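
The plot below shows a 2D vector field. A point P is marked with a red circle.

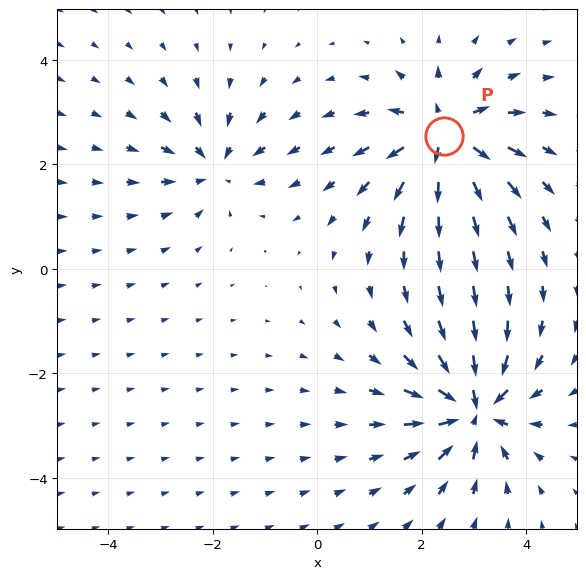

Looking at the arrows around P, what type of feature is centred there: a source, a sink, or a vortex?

At P (2.4, 2.5) the arrows spread outward. Divergence about +7, curl ≈0 — positive divergence with near-zero curl is a source.

source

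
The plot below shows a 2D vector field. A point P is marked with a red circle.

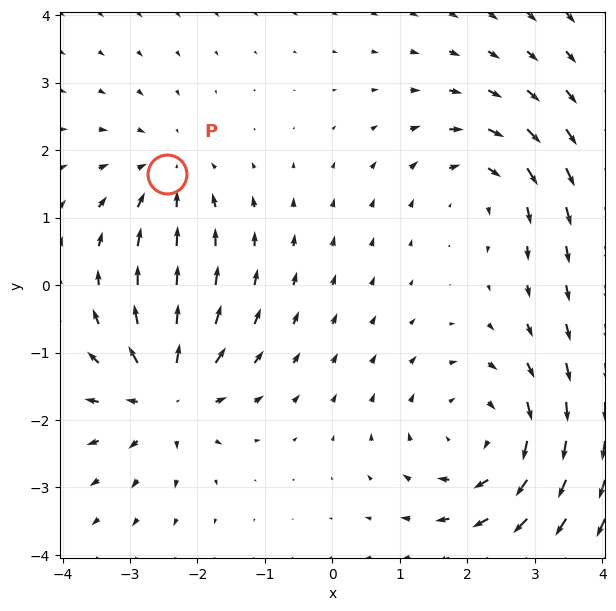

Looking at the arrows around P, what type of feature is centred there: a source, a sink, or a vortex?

sink

At P (-2.5, 1.6) the arrows converge inward. Divergence about -3, curl ≈0 — negative divergence with near-zero curl is a sink.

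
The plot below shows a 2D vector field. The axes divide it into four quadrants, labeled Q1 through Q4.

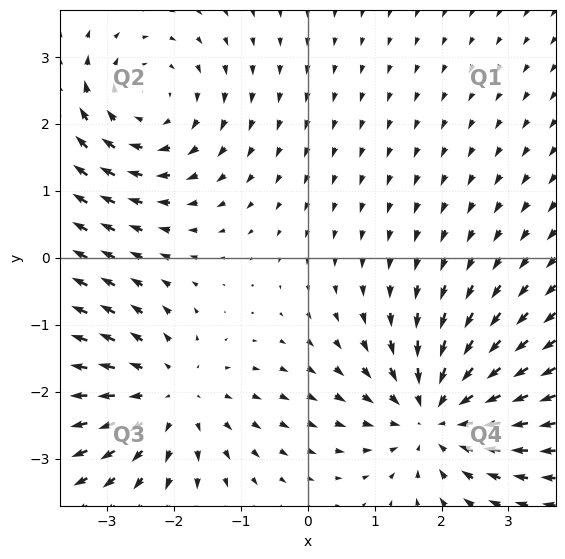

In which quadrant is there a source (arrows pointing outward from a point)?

The source sits at approximately (-2.1, -2.1), which lies in quadrant Q3. The divergence there is about +2, positive as expected for a source.

Q3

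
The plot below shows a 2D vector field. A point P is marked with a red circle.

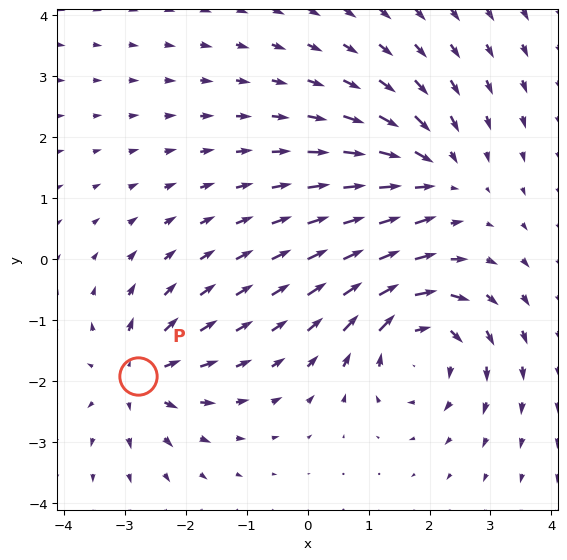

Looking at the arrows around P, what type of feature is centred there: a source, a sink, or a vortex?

source

At P (-2.8, -1.9) the arrows spread outward. Divergence about +5, curl ≈0 — positive divergence with near-zero curl is a source.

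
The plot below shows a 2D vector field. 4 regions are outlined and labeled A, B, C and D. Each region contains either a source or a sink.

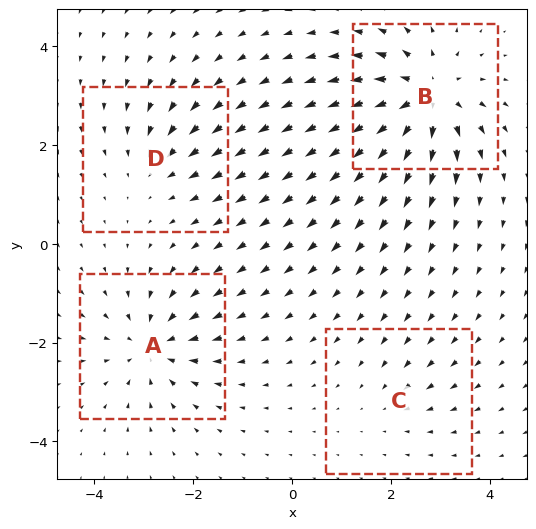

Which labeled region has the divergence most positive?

Divergence at each region's feature centre — A: about -6, B: about +7, C: about -2, D: about -3. Region B is most positive.

B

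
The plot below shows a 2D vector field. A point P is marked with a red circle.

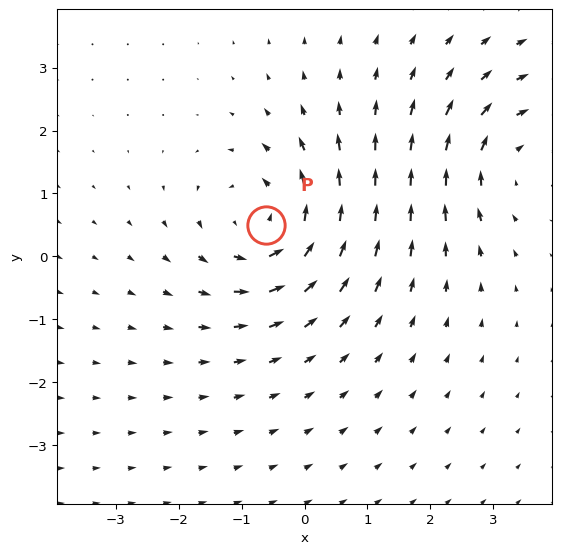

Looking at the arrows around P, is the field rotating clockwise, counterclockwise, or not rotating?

counterclockwise

Near P at (-0.6, 0.5) the arrows circulate counterclockwise. The curl (z-component) there is about +4; positive curl means counterclockwise rotation.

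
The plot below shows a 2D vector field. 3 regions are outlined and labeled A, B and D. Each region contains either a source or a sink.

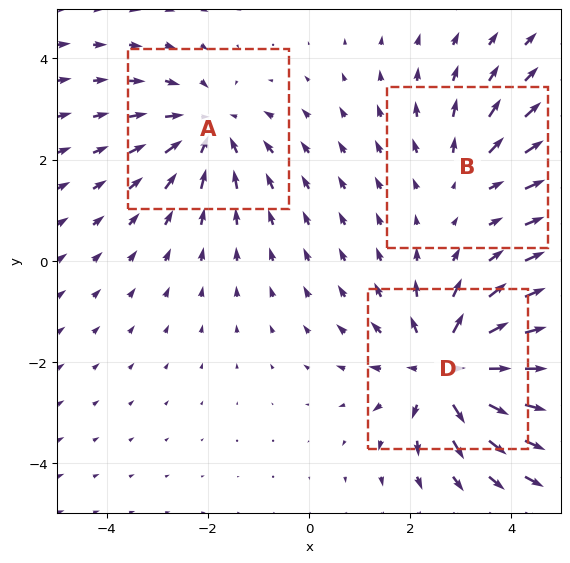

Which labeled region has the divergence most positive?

D

Divergence at each region's feature centre — A: about -3, B: about +2, D: about +5. Region D is most positive.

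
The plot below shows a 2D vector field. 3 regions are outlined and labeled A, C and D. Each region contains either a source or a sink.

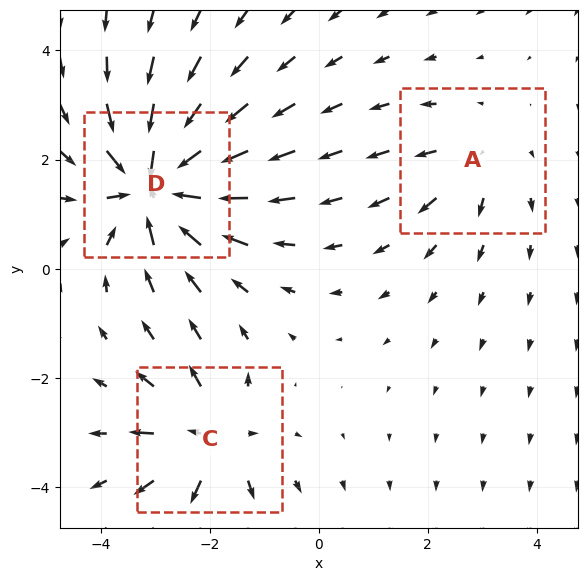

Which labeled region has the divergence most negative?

D

Divergence at each region's feature centre — A: about +2, C: about +4, D: about -6. Region D is most negative.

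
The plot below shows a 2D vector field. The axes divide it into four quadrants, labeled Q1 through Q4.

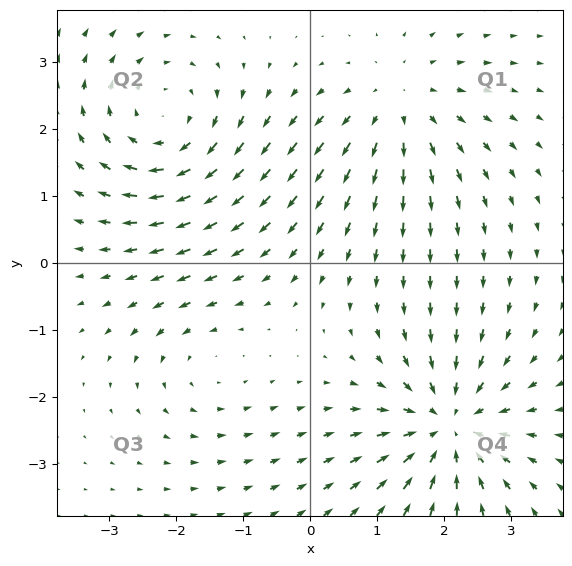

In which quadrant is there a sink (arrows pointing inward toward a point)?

Q4

The sink sits at approximately (2.1, -2.4), which lies in quadrant Q4. The divergence there is about -5, negative as expected for a sink.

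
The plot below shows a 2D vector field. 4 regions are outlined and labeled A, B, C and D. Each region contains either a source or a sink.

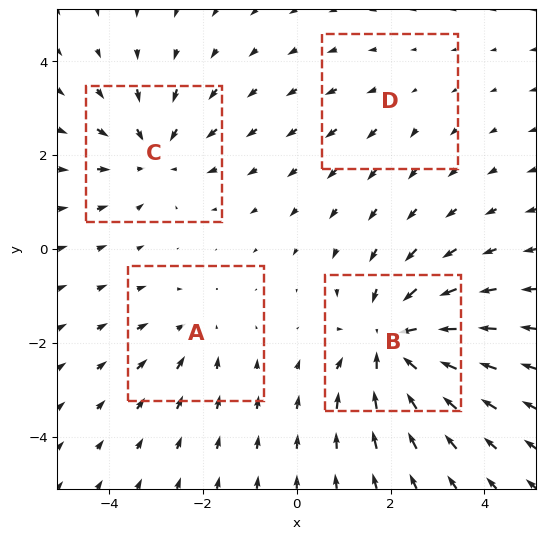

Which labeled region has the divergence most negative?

B

Divergence at each region's feature centre — A: about -3, B: about -6, C: about -4, D: about +2. Region B is most negative.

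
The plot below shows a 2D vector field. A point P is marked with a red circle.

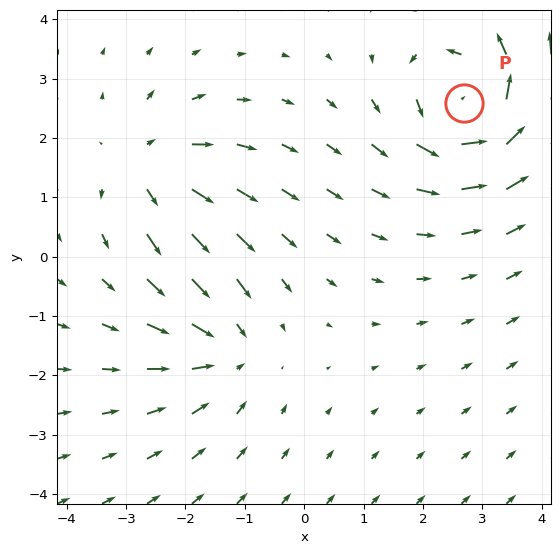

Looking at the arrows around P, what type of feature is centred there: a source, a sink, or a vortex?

vortex

At P (2.7, 2.6) the arrows circulate counterclockwise. Divergence ≈0, curl about +7 — near-zero divergence with nonzero curl is a vortex.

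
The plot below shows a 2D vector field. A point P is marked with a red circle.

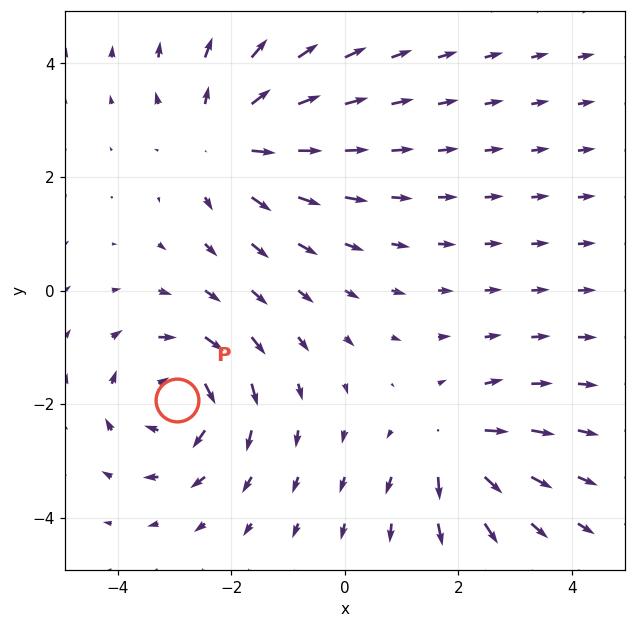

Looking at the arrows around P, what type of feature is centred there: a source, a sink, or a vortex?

At P (-3.0, -1.9) the arrows circulate clockwise. Divergence ≈0, curl about -5 — near-zero divergence with nonzero curl is a vortex.

vortex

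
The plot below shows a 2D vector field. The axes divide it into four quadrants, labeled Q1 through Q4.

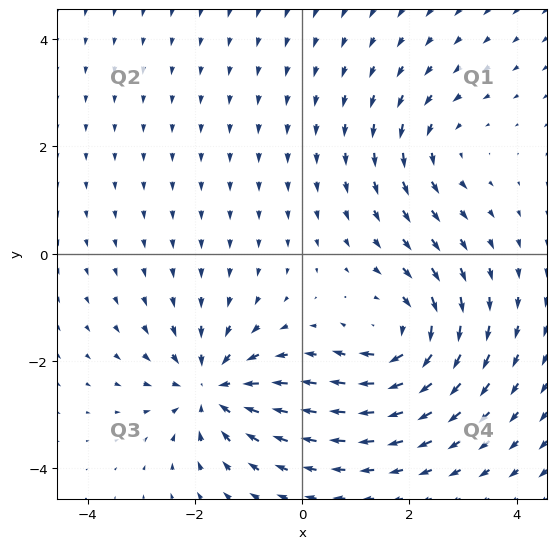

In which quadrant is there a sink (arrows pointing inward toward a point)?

The sink sits at approximately (-1.7, -2.5), which lies in quadrant Q3. The divergence there is about -5, negative as expected for a sink.

Q3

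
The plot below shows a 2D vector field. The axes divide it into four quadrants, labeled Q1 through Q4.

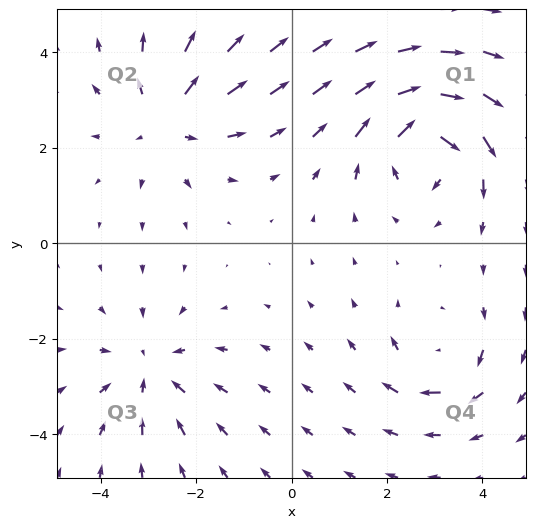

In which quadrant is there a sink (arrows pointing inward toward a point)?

The sink sits at approximately (-3.0, -2.7), which lies in quadrant Q3. The divergence there is about -3, negative as expected for a sink.

Q3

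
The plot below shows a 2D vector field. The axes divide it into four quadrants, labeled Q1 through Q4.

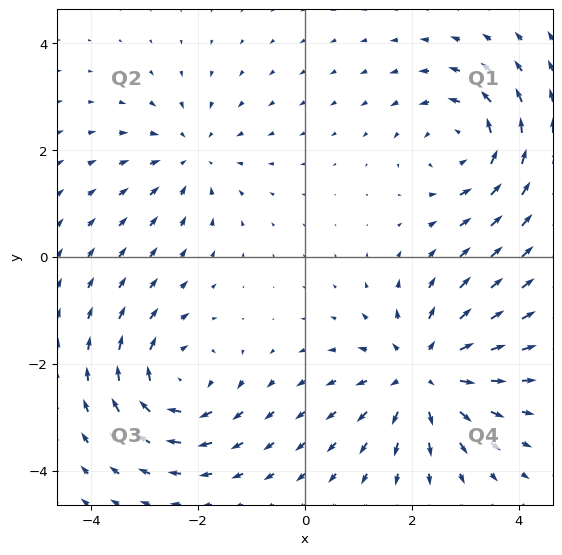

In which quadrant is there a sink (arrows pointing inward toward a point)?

Q2

The sink sits at approximately (-2.1, 1.9), which lies in quadrant Q2. The divergence there is about -3, negative as expected for a sink.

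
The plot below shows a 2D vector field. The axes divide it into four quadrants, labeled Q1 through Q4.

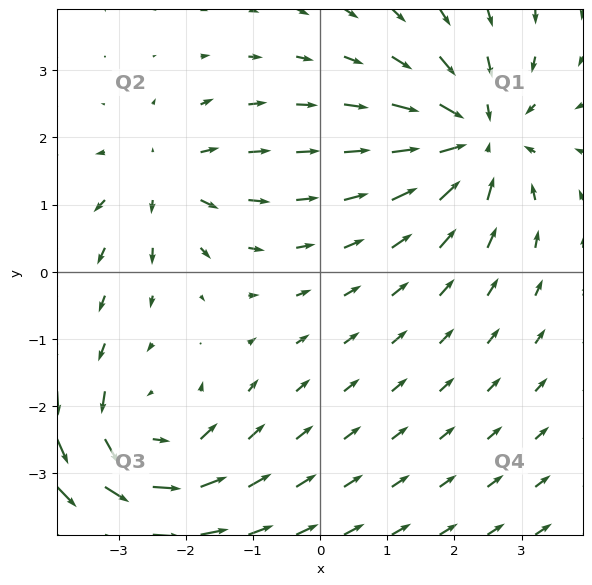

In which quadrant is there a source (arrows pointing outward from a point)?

The source sits at approximately (-2.3, 1.4), which lies in quadrant Q2. The divergence there is about +4, positive as expected for a source.

Q2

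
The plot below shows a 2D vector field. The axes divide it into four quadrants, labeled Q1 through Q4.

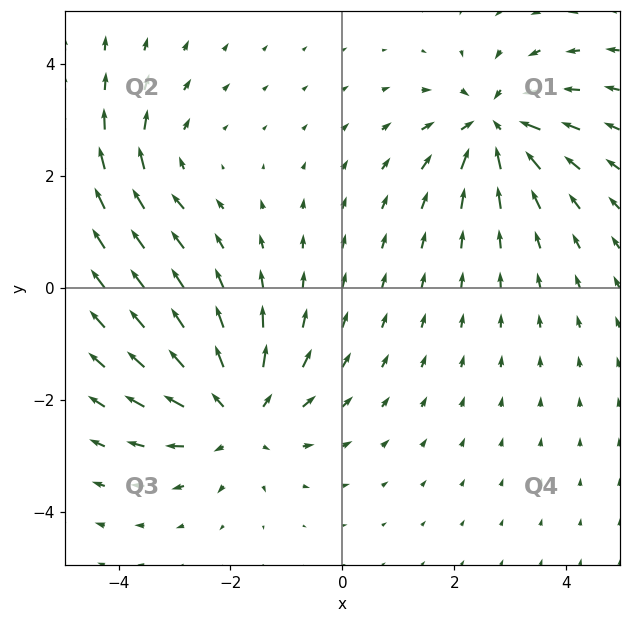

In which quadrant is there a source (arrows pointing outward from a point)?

Q3

The source sits at approximately (-1.9, -2.3), which lies in quadrant Q3. The divergence there is about +4, positive as expected for a source.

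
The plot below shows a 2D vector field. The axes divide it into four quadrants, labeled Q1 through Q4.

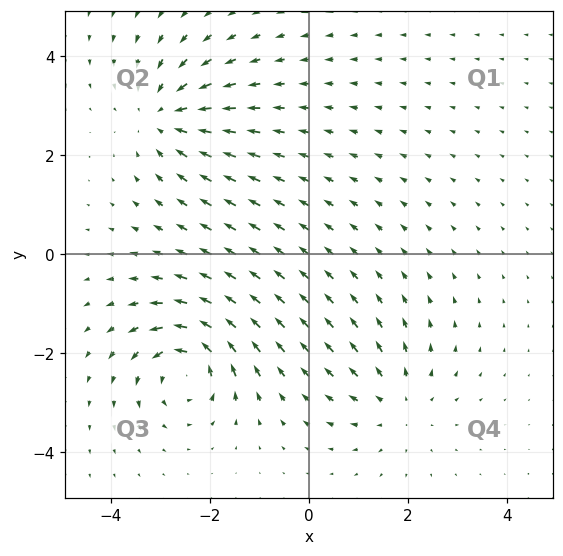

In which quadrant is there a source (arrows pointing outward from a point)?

Q4

The source sits at approximately (1.8, -3.0), which lies in quadrant Q4. The divergence there is about +3, positive as expected for a source.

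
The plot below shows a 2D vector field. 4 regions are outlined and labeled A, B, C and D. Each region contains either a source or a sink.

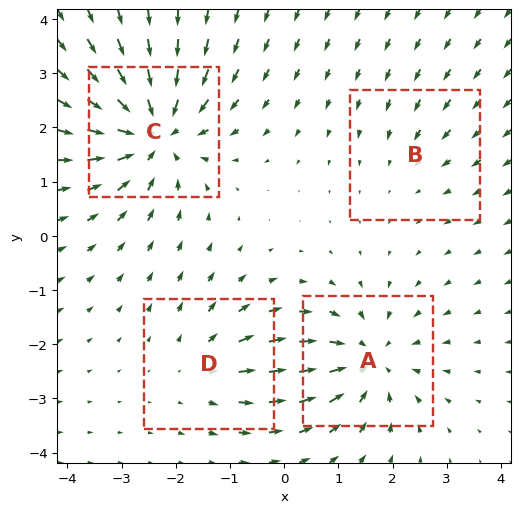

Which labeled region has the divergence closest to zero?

B

Divergence at each region's feature centre — A: about -5, B: about -2, C: about -7, D: about +3. Region B is closest to zero.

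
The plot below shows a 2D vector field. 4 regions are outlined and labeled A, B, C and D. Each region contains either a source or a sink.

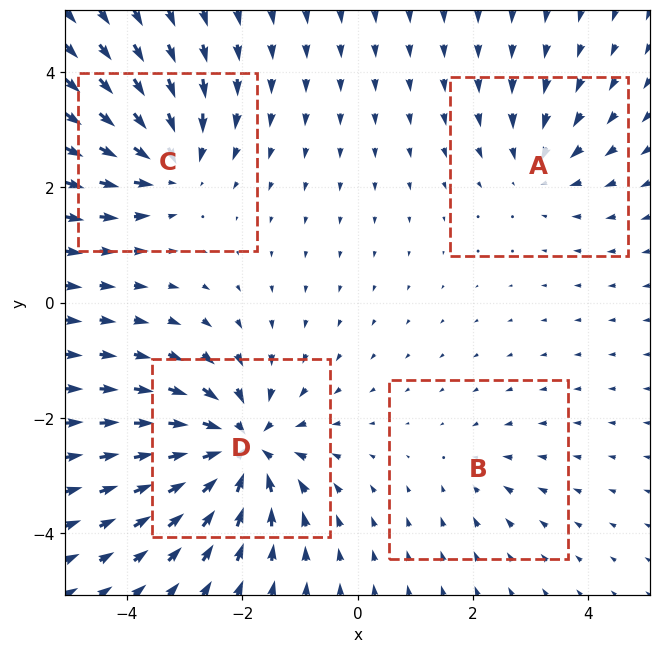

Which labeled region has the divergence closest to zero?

B

Divergence at each region's feature centre — A: about -4, B: about -2, C: about -6, D: about -8. Region B is closest to zero.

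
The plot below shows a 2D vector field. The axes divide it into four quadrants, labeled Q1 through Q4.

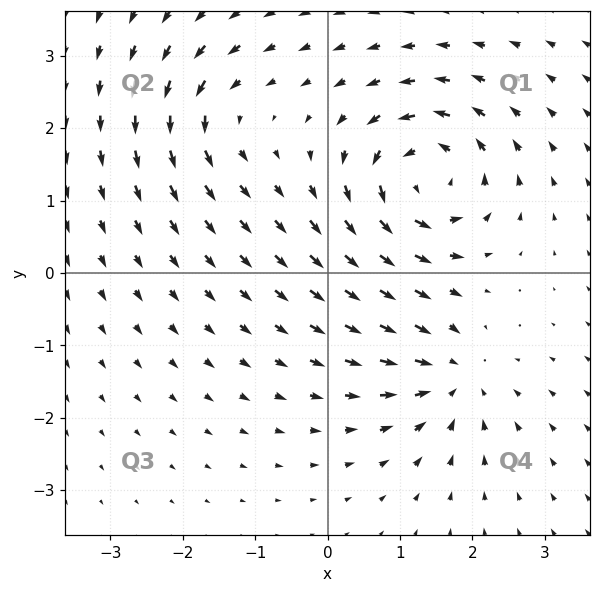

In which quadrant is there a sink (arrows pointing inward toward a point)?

Q4

The sink sits at approximately (1.7, -1.5), which lies in quadrant Q4. The divergence there is about -5, negative as expected for a sink.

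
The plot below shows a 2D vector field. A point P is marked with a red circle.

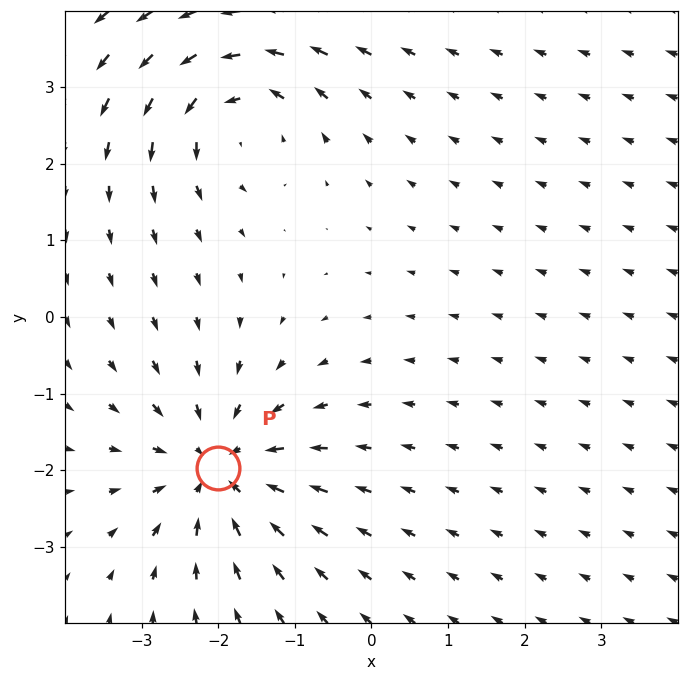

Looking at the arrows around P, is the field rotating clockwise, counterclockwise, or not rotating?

Near P at (-2.0, -2.0) the arrows show no circulation. The curl there is ≈0.

not rotating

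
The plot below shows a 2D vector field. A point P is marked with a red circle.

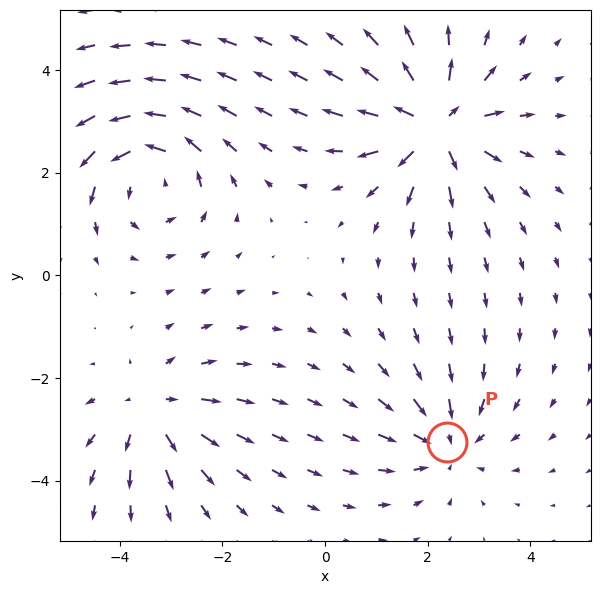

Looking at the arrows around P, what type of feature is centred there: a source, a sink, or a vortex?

At P (2.4, -3.3) the arrows converge inward. Divergence about -4, curl ≈0 — negative divergence with near-zero curl is a sink.

sink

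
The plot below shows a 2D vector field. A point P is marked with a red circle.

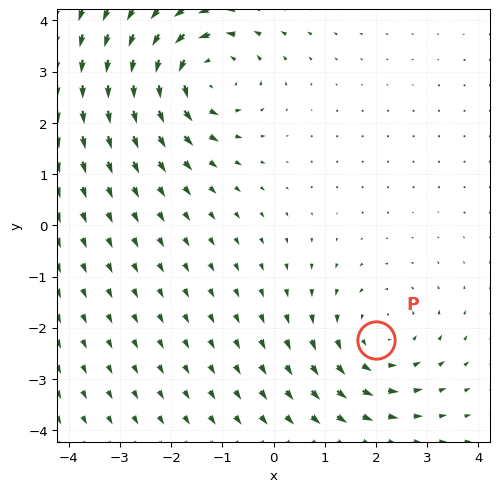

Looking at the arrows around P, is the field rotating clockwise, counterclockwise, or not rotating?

counterclockwise

Near P at (2.0, -2.2) the arrows circulate counterclockwise. The curl (z-component) there is about +3; positive curl means counterclockwise rotation.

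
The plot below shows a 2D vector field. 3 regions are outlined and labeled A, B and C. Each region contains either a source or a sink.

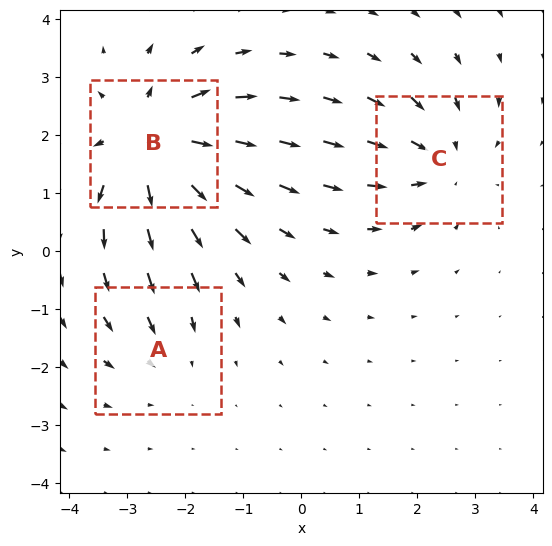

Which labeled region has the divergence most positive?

B

Divergence at each region's feature centre — A: about -2, B: about +5, C: about -3. Region B is most positive.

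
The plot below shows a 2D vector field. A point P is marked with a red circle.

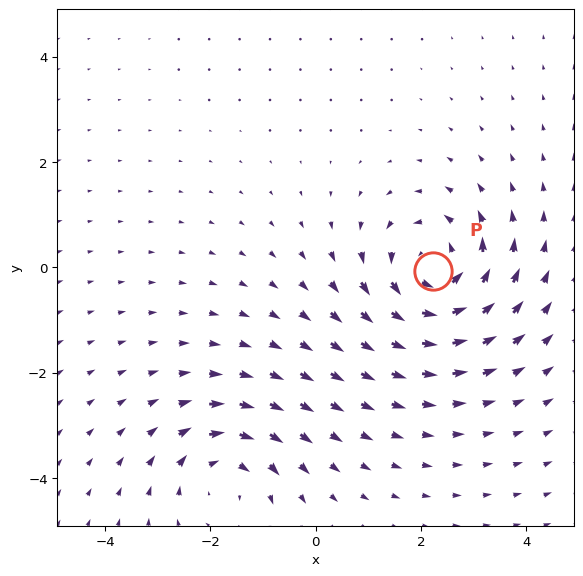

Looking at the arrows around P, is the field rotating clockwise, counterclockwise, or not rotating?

counterclockwise

Near P at (2.2, -0.1) the arrows circulate counterclockwise. The curl (z-component) there is about +5; positive curl means counterclockwise rotation.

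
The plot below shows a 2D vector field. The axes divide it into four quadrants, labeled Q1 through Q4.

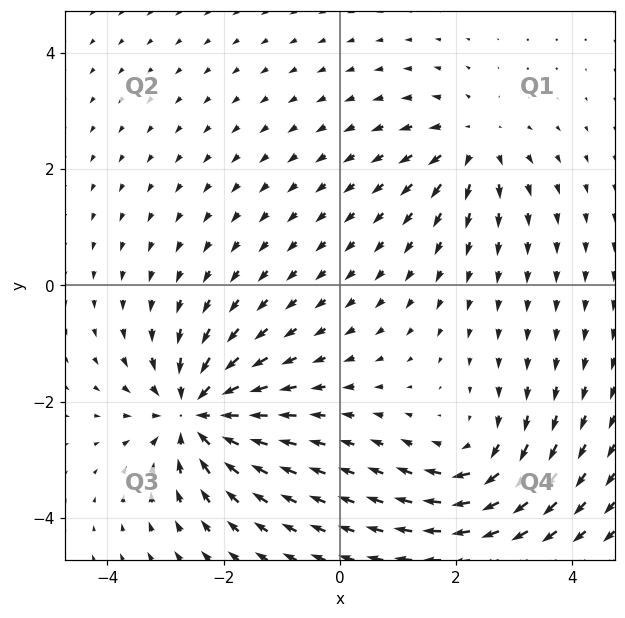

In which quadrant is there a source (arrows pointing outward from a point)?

The source sits at approximately (2.3, 2.4), which lies in quadrant Q1. The divergence there is about +4, positive as expected for a source.

Q1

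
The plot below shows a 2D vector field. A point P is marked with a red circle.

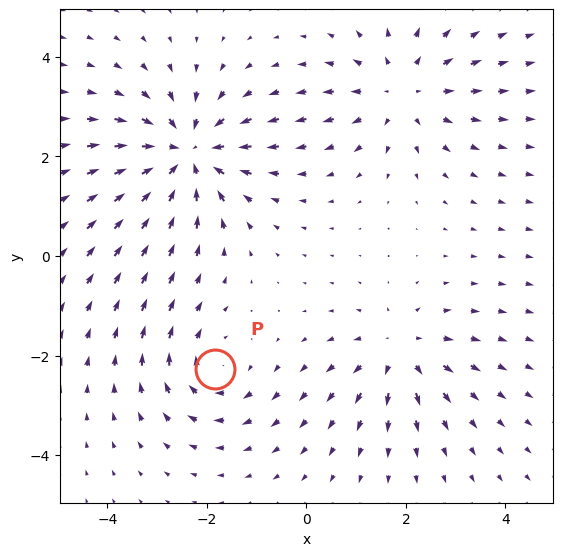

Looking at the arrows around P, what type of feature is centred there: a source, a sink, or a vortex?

At P (-1.8, -2.3) the arrows circulate clockwise. Divergence ≈0, curl about -3 — near-zero divergence with nonzero curl is a vortex.

vortex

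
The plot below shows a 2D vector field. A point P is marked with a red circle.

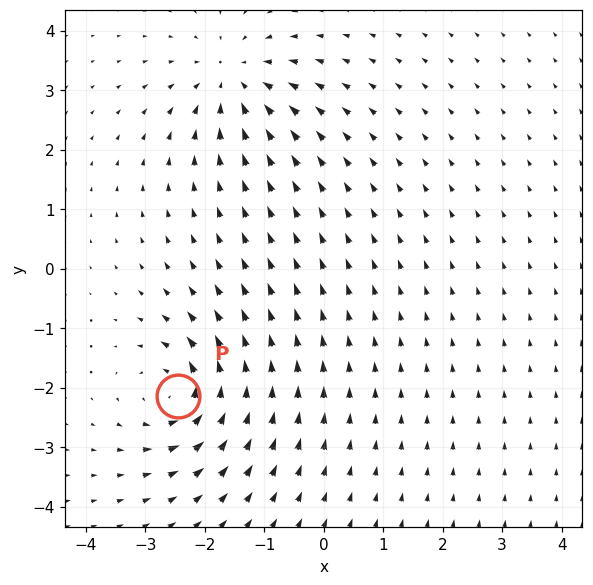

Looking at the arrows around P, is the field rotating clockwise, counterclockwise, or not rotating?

counterclockwise

Near P at (-2.5, -2.1) the arrows circulate counterclockwise. The curl (z-component) there is about +6; positive curl means counterclockwise rotation.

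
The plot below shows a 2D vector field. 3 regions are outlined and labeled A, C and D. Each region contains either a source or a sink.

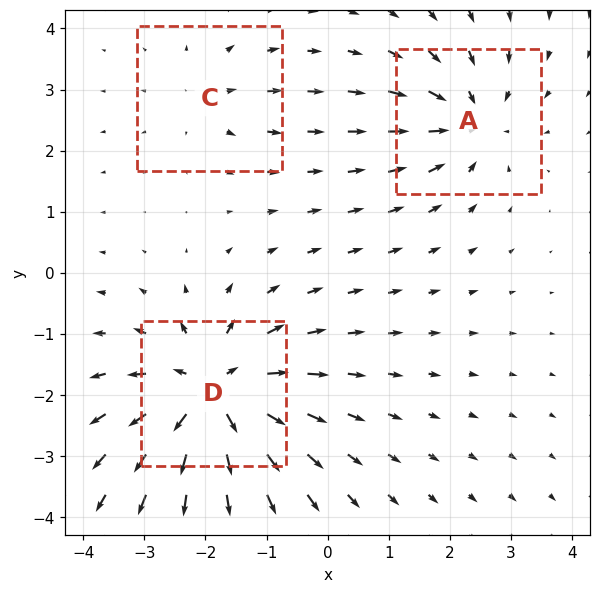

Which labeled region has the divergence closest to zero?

Divergence at each region's feature centre — A: about -4, C: about +2, D: about +6. Region C is closest to zero.

C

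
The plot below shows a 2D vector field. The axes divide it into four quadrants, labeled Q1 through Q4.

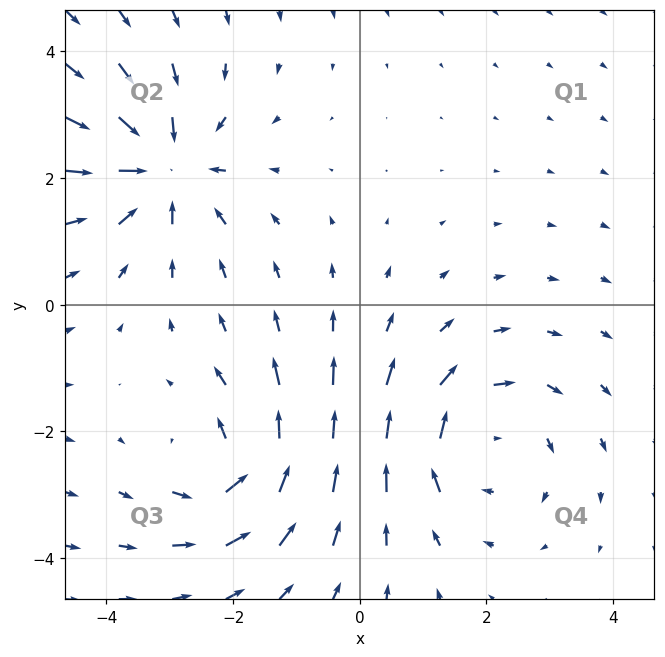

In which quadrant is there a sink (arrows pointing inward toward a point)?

The sink sits at approximately (-3.1, 2.2), which lies in quadrant Q2. The divergence there is about -6, negative as expected for a sink.

Q2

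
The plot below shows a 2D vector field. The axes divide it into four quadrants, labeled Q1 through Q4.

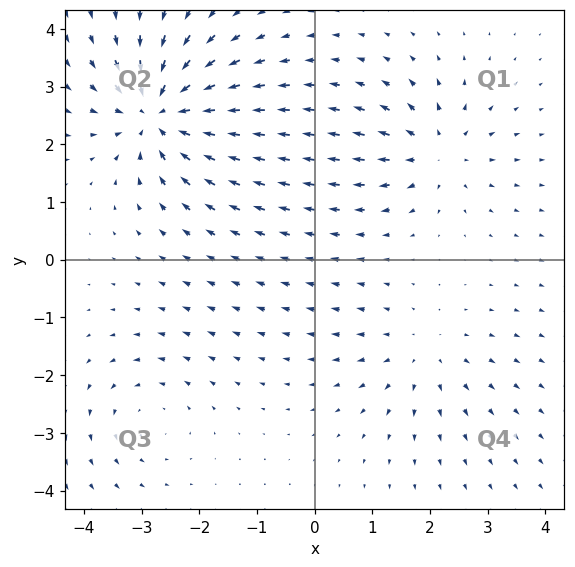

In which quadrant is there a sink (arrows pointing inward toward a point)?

The sink sits at approximately (-2.7, 2.5), which lies in quadrant Q2. The divergence there is about -6, negative as expected for a sink.

Q2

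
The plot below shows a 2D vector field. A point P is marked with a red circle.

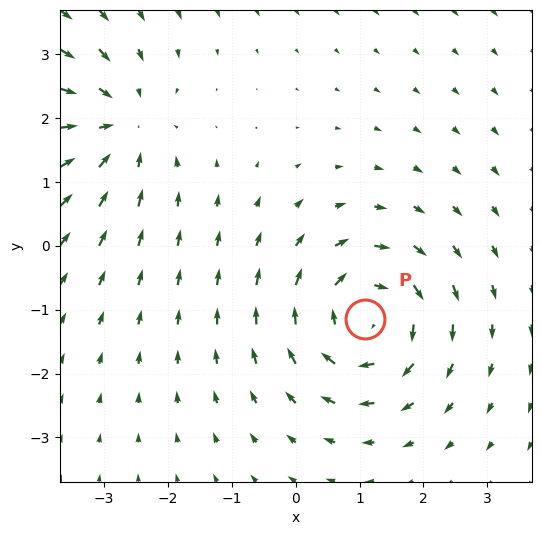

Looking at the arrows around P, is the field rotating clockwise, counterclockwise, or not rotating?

Near P at (1.1, -1.2) the arrows circulate clockwise. The curl (z-component) there is about -5; negative curl means clockwise rotation.

clockwise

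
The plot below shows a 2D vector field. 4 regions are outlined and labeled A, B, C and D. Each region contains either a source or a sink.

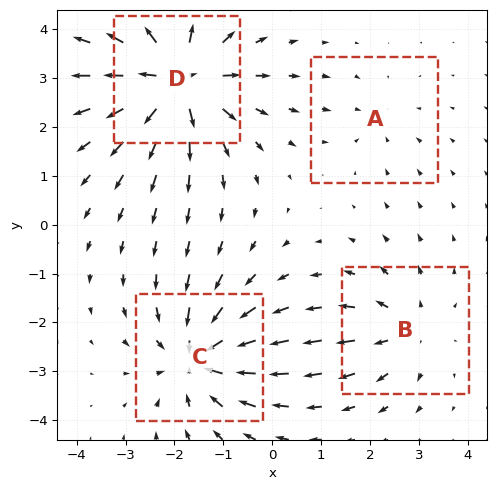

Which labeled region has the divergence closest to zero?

A

Divergence at each region's feature centre — A: about -2, B: about +4, C: about -6, D: about +8. Region A is closest to zero.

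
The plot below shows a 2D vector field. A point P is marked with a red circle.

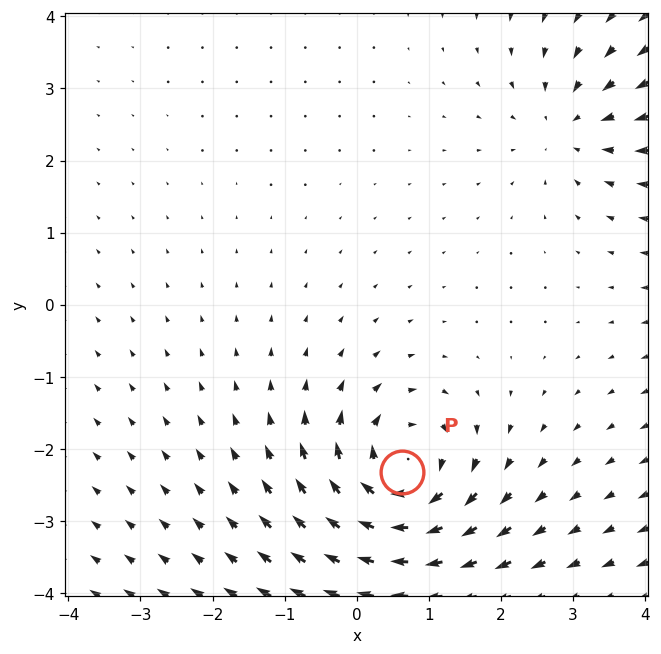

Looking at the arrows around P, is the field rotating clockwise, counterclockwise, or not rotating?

clockwise

Near P at (0.6, -2.3) the arrows circulate clockwise. The curl (z-component) there is about -6; negative curl means clockwise rotation.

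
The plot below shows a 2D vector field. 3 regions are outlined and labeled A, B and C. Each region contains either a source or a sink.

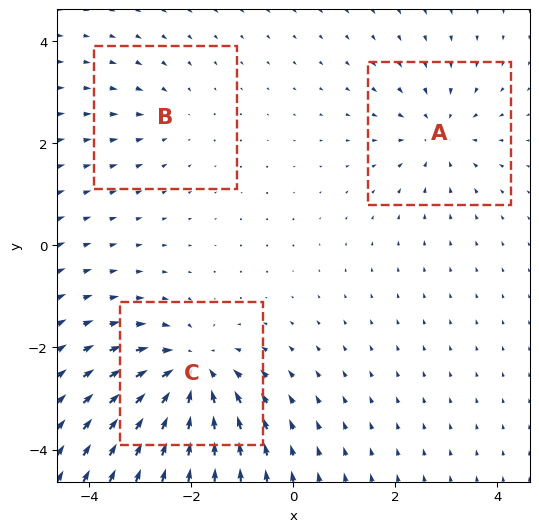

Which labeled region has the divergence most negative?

Divergence at each region's feature centre — A: about -3, B: about -2, C: about -5. Region C is most negative.

C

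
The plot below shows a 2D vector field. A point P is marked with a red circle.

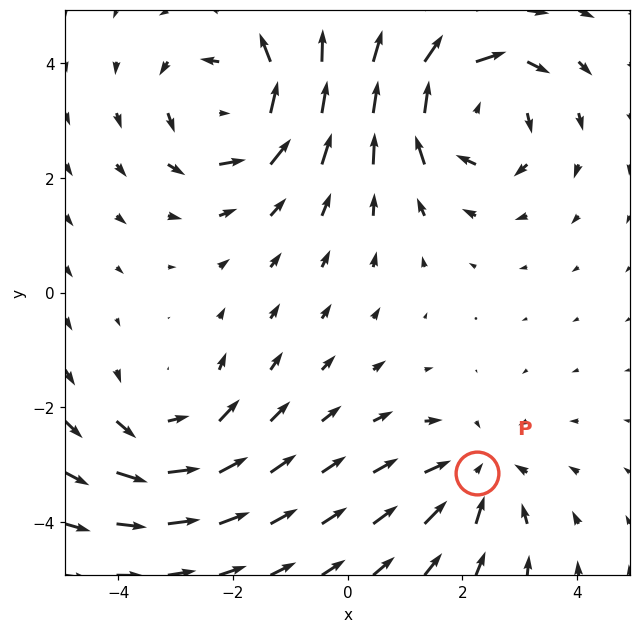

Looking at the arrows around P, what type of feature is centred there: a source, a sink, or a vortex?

sink

At P (2.3, -3.2) the arrows converge inward. Divergence about -3, curl ≈0 — negative divergence with near-zero curl is a sink.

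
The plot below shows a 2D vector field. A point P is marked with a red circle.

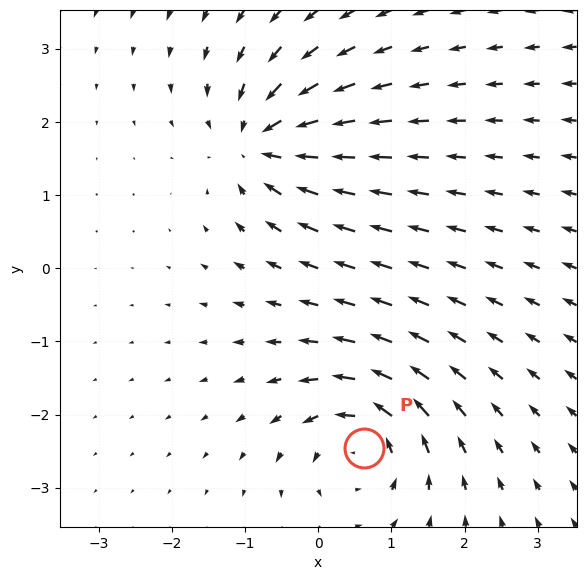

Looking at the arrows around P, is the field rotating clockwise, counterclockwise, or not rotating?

Near P at (0.6, -2.4) the arrows circulate counterclockwise. The curl (z-component) there is about +6; positive curl means counterclockwise rotation.

counterclockwise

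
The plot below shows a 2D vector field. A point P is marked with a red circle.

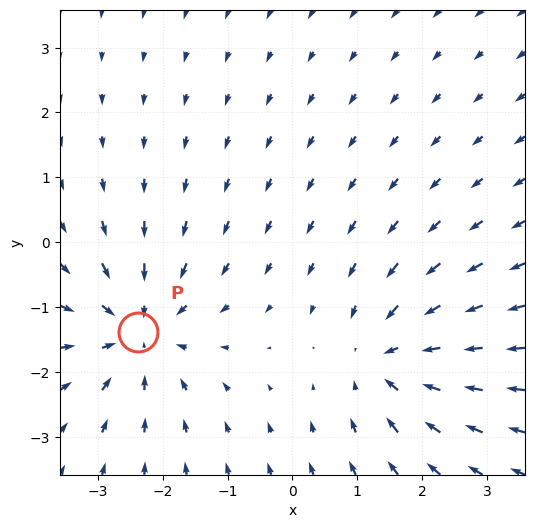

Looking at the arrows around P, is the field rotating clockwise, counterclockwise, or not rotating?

Near P at (-2.4, -1.4) the arrows show no circulation. The curl there is ≈0.

not rotating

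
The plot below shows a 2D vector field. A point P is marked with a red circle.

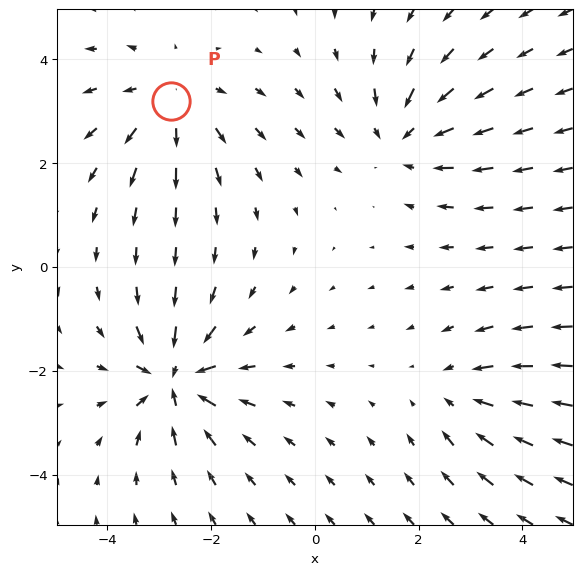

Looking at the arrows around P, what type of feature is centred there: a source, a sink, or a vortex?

source

At P (-2.8, 3.2) the arrows spread outward. Divergence about +3, curl ≈0 — positive divergence with near-zero curl is a source.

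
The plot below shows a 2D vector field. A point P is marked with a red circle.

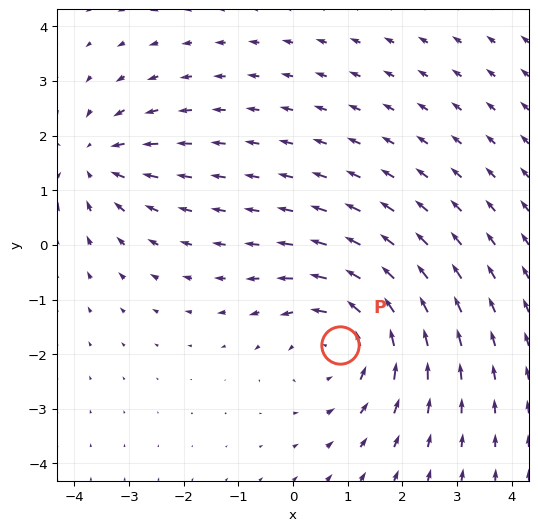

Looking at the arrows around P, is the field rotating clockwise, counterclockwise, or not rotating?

counterclockwise

Near P at (0.9, -1.8) the arrows circulate counterclockwise. The curl (z-component) there is about +4; positive curl means counterclockwise rotation.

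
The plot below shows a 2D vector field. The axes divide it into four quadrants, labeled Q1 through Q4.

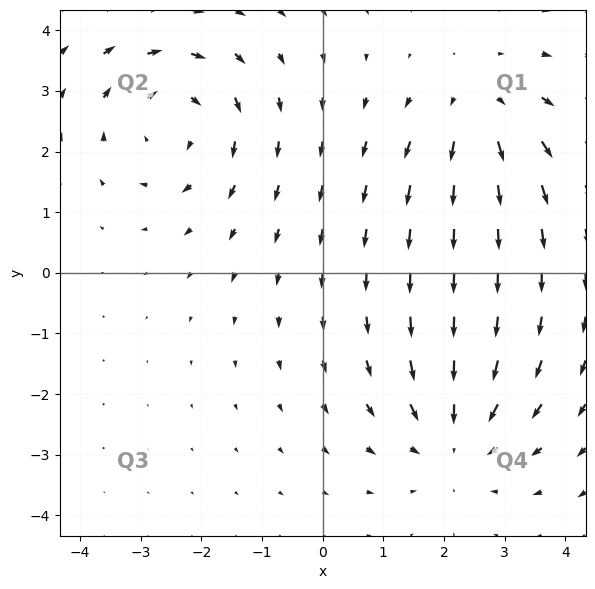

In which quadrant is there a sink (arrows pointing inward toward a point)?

Q4

The sink sits at approximately (2.2, -2.7), which lies in quadrant Q4. The divergence there is about -3, negative as expected for a sink.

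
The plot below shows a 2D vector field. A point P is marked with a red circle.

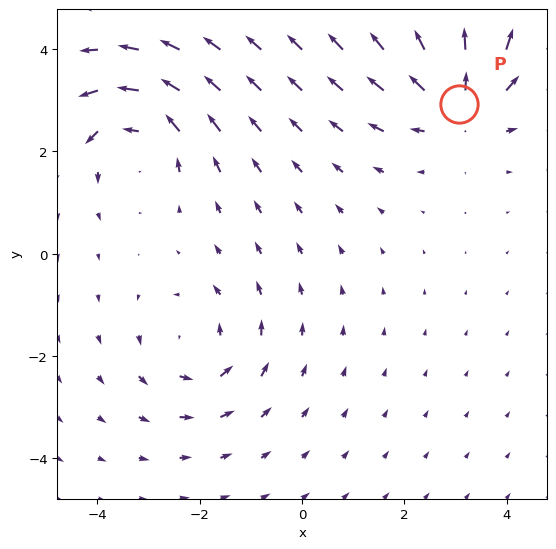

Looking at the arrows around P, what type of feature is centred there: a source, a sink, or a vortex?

At P (3.1, 2.9) the arrows spread outward. Divergence about +5, curl ≈0 — positive divergence with near-zero curl is a source.

source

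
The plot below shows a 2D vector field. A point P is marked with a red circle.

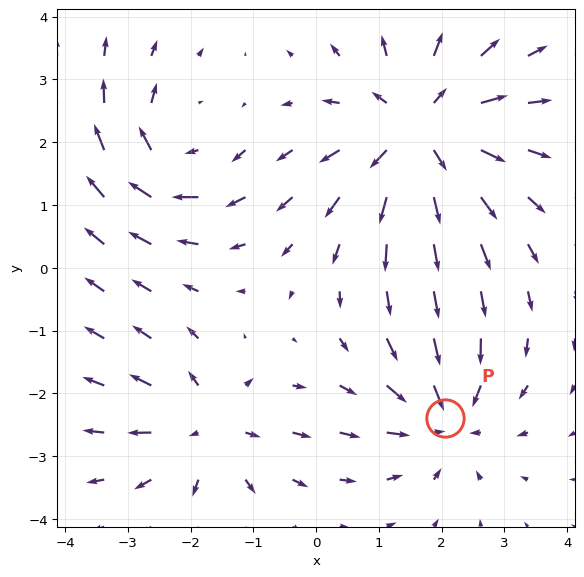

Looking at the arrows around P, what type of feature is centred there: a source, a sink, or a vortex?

At P (2.1, -2.4) the arrows converge inward. Divergence about -4, curl ≈0 — negative divergence with near-zero curl is a sink.

sink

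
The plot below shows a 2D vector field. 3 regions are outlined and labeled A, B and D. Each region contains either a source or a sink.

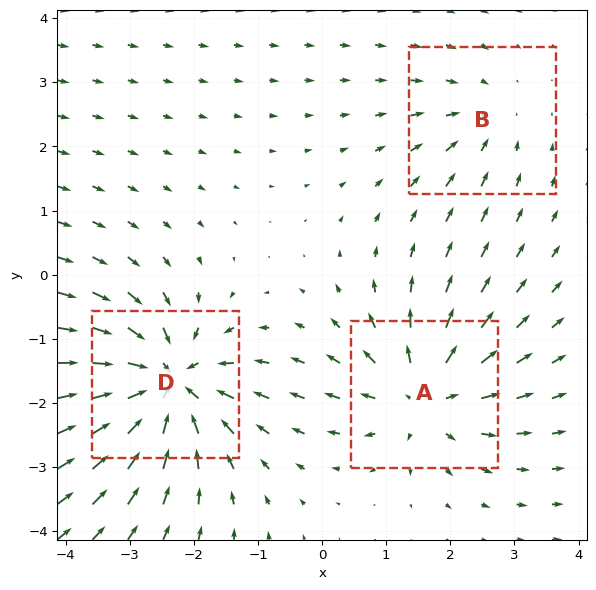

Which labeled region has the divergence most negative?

Divergence at each region's feature centre — A: about +4, B: about -2, D: about -6. Region D is most negative.

D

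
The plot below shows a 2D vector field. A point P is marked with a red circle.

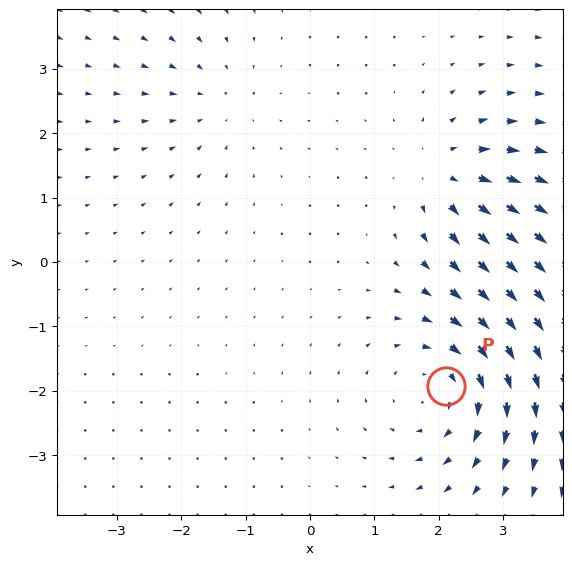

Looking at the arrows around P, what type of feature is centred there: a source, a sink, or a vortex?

At P (2.1, -1.9) the arrows circulate clockwise. Divergence ≈0, curl about -4 — near-zero divergence with nonzero curl is a vortex.

vortex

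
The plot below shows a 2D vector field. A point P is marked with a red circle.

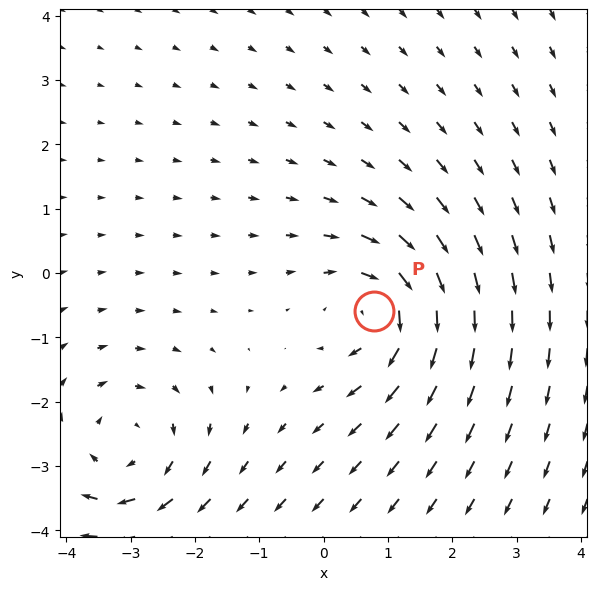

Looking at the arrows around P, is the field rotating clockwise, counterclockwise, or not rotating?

clockwise

Near P at (0.8, -0.6) the arrows circulate clockwise. The curl (z-component) there is about -5; negative curl means clockwise rotation.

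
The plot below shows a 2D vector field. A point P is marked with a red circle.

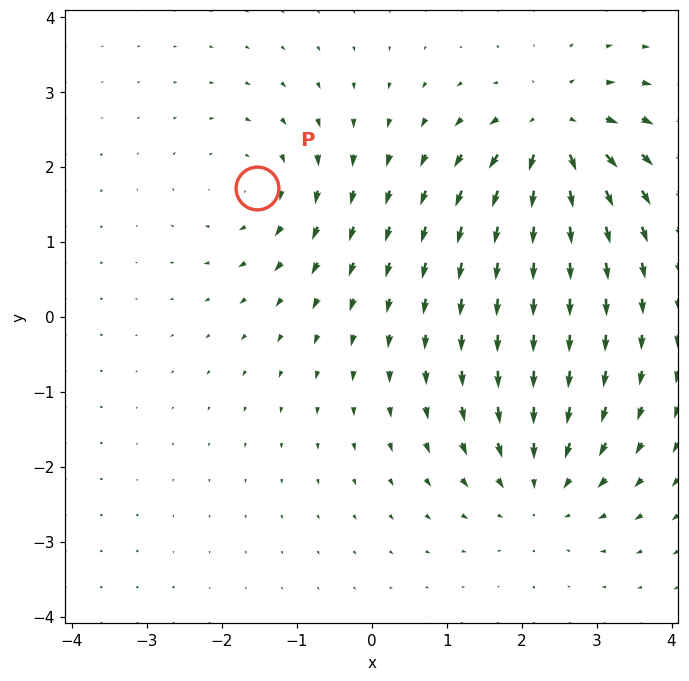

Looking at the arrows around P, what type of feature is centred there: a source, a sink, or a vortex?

At P (-1.5, 1.7) the arrows circulate clockwise. Divergence ≈0, curl about -3 — near-zero divergence with nonzero curl is a vortex.

vortex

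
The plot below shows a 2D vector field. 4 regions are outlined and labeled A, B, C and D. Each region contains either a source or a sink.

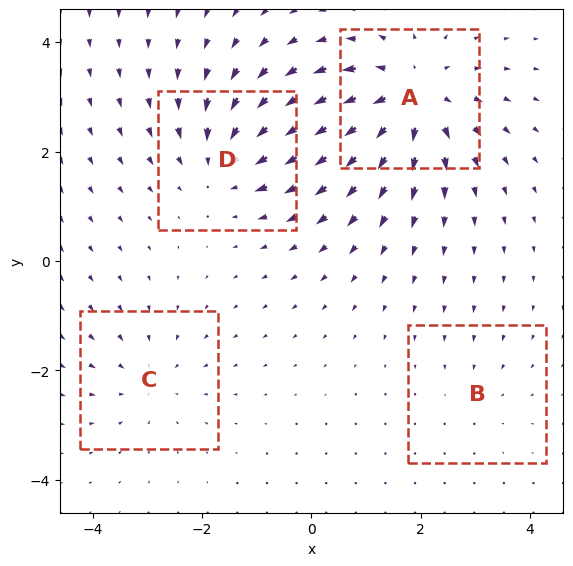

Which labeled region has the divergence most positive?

A

Divergence at each region's feature centre — A: about +6, B: about -2, C: about -3, D: about -4. Region A is most positive.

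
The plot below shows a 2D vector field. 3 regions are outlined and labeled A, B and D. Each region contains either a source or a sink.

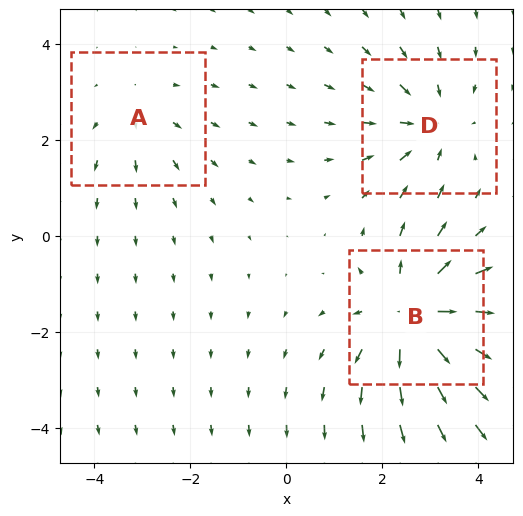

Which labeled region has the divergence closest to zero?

Divergence at each region's feature centre — A: about +2, B: about +4, D: about -3. Region A is closest to zero.

A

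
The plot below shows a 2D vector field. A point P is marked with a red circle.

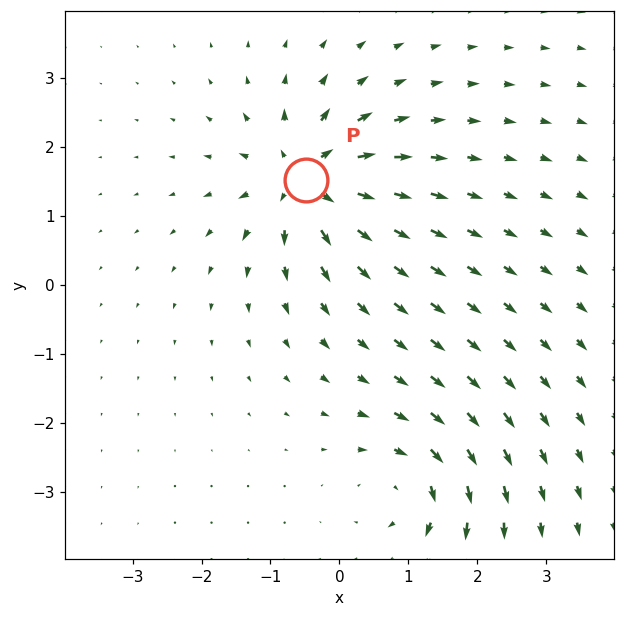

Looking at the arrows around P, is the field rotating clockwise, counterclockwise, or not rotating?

Near P at (-0.5, 1.5) the arrows show no circulation. The curl there is ≈0.

not rotating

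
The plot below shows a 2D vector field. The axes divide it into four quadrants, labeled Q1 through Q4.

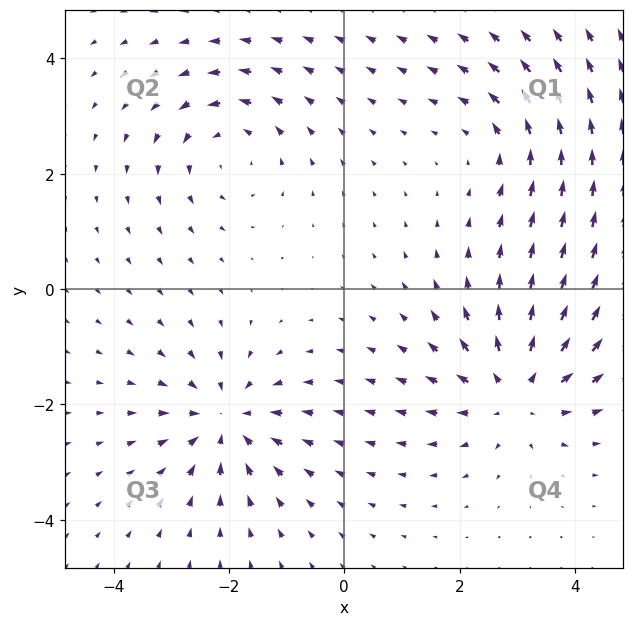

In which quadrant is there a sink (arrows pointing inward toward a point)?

Q3

The sink sits at approximately (-2.0, -2.3), which lies in quadrant Q3. The divergence there is about -4, negative as expected for a sink.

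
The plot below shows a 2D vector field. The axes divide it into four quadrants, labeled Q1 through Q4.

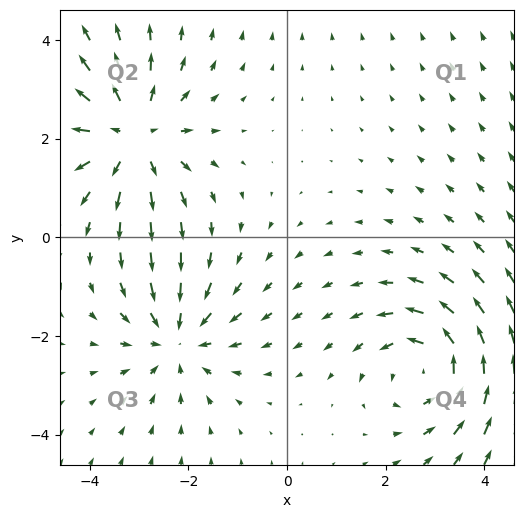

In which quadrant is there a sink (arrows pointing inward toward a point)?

Q3

The sink sits at approximately (-2.2, -2.1), which lies in quadrant Q3. The divergence there is about -3, negative as expected for a sink.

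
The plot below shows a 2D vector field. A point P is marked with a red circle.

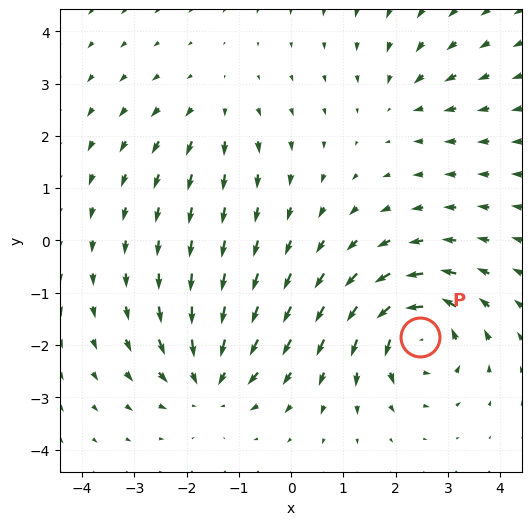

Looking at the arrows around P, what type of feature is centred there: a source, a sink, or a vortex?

vortex

At P (2.5, -1.9) the arrows circulate counterclockwise. Divergence ≈0, curl about +7 — near-zero divergence with nonzero curl is a vortex.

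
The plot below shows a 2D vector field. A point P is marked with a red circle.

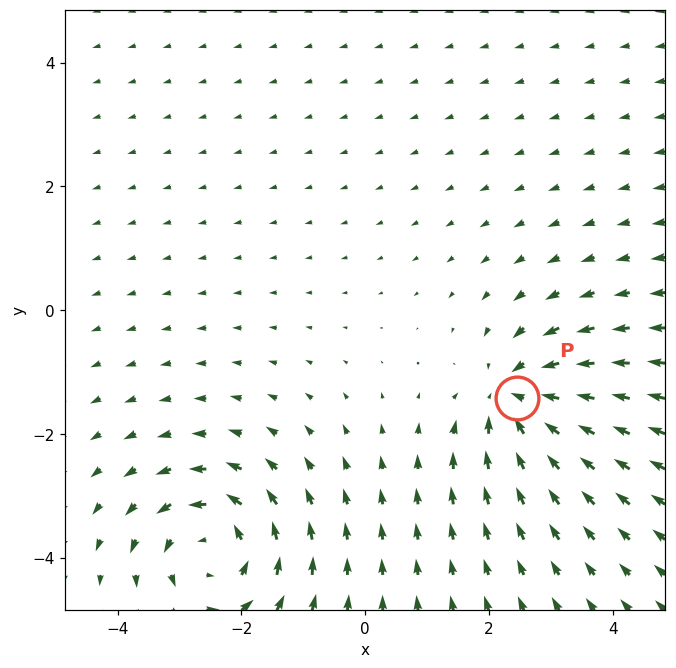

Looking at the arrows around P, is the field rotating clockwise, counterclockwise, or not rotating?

Near P at (2.5, -1.4) the arrows show no circulation. The curl there is ≈0.

not rotating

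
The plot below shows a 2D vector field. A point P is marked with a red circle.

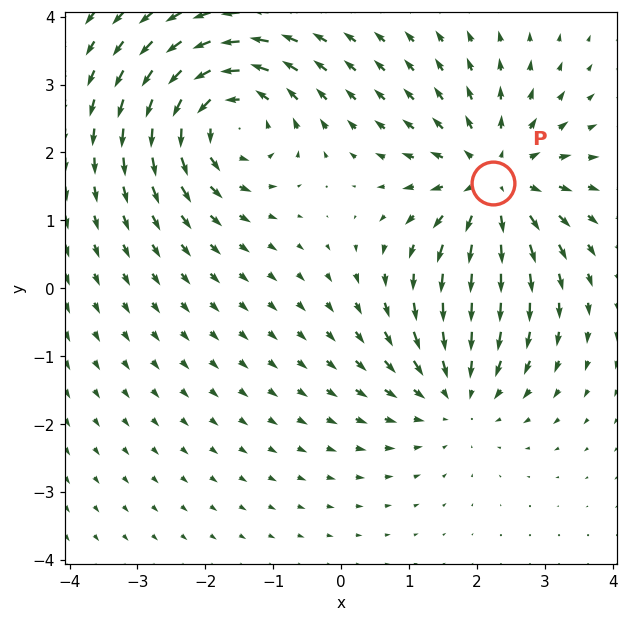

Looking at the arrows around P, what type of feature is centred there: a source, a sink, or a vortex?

At P (2.2, 1.6) the arrows spread outward. Divergence about +5, curl ≈0 — positive divergence with near-zero curl is a source.

source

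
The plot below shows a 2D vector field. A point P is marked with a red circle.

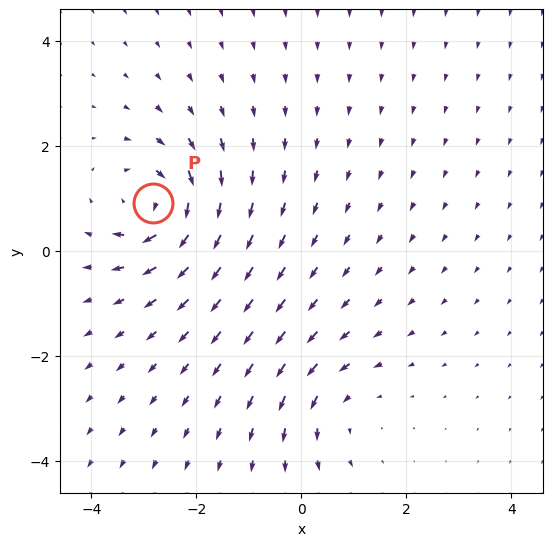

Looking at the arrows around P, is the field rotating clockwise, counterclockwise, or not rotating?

Near P at (-2.8, 0.9) the arrows circulate clockwise. The curl (z-component) there is about -6; negative curl means clockwise rotation.

clockwise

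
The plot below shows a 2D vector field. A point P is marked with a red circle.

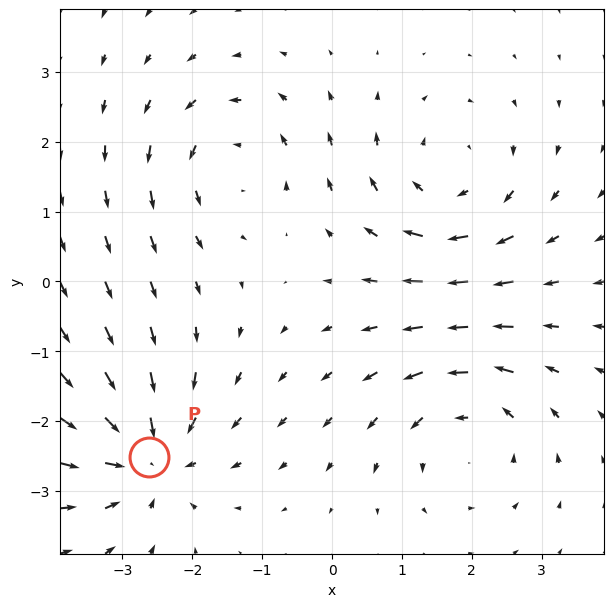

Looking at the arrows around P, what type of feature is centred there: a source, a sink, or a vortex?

At P (-2.6, -2.5) the arrows converge inward. Divergence about -5, curl ≈0 — negative divergence with near-zero curl is a sink.

sink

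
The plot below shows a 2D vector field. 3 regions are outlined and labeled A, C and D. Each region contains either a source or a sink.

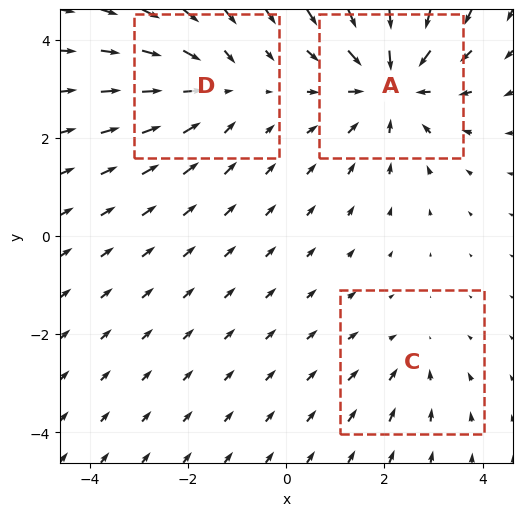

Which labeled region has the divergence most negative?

A

Divergence at each region's feature centre — A: about -4, C: about -2, D: about -3. Region A is most negative.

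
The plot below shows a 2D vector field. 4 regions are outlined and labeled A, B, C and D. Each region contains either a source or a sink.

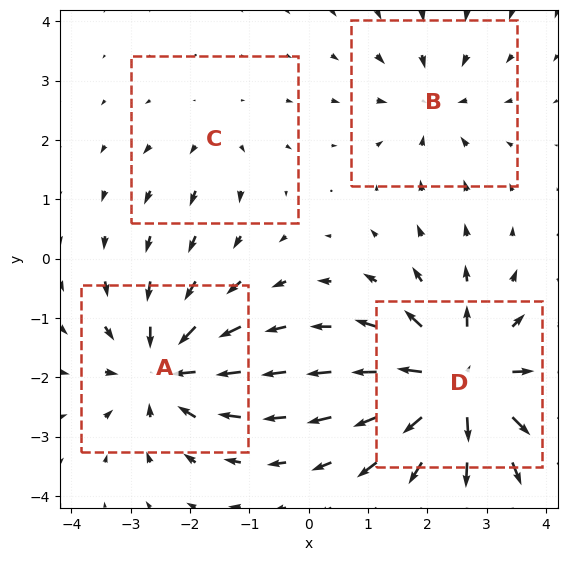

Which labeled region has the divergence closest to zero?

C

Divergence at each region's feature centre — A: about -6, B: about -4, C: about +2, D: about +8. Region C is closest to zero.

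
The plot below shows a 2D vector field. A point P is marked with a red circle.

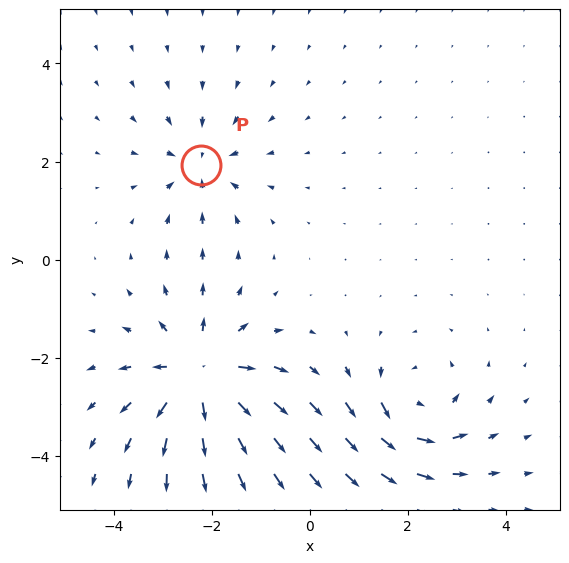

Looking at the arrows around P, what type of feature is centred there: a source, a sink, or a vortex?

At P (-2.2, 1.9) the arrows converge inward. Divergence about -4, curl ≈0 — negative divergence with near-zero curl is a sink.

sink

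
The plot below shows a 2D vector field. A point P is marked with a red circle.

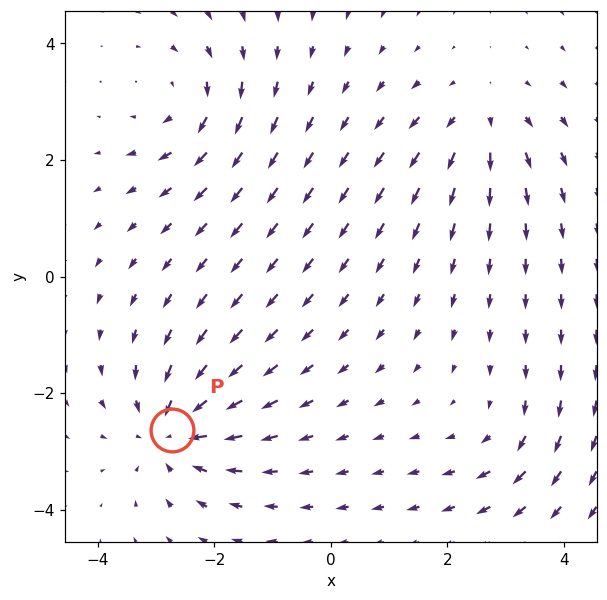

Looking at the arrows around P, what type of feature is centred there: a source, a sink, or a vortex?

At P (-2.7, -2.6) the arrows converge inward. Divergence about -5, curl ≈0 — negative divergence with near-zero curl is a sink.

sink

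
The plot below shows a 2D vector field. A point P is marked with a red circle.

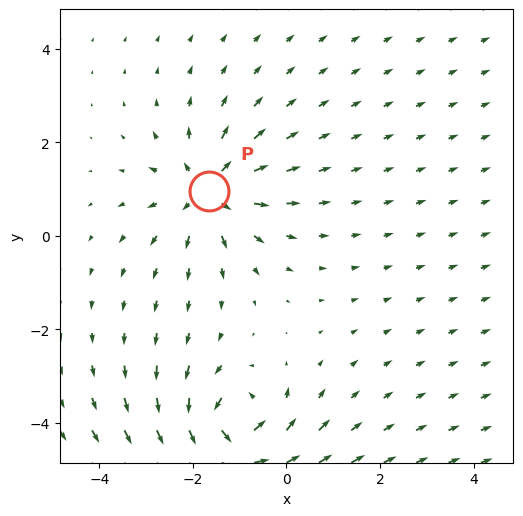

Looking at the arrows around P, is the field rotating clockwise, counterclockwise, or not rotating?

not rotating

Near P at (-1.7, 1.0) the arrows show no circulation. The curl there is ≈0.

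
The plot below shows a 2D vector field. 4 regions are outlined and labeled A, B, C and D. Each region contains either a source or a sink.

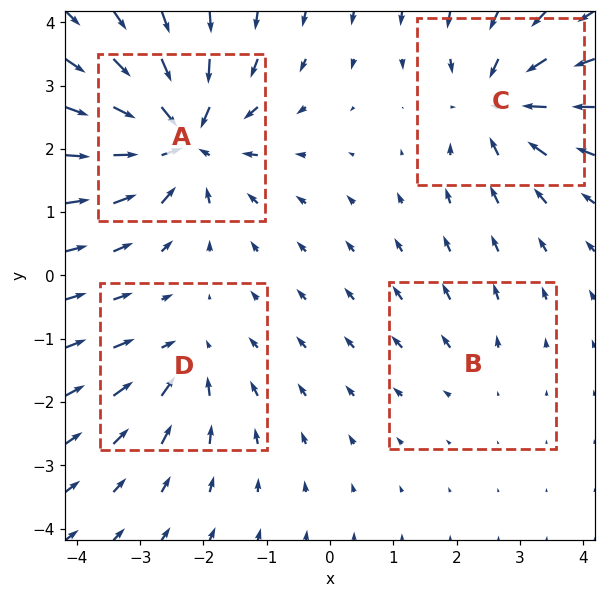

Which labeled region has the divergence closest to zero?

Divergence at each region's feature centre — A: about -8, B: about +2, C: about -6, D: about -4. Region B is closest to zero.

B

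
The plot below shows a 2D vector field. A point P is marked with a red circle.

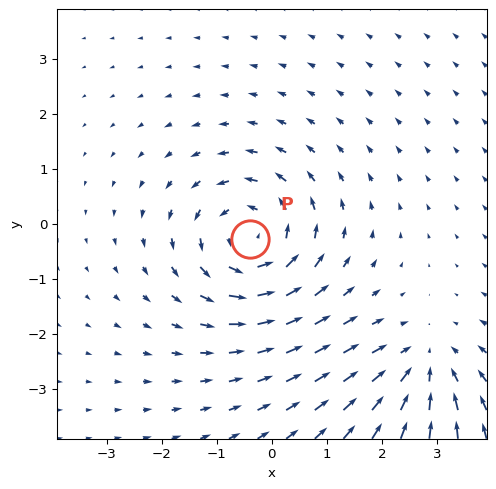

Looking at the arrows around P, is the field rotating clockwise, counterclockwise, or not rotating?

counterclockwise

Near P at (-0.4, -0.3) the arrows circulate counterclockwise. The curl (z-component) there is about +5; positive curl means counterclockwise rotation.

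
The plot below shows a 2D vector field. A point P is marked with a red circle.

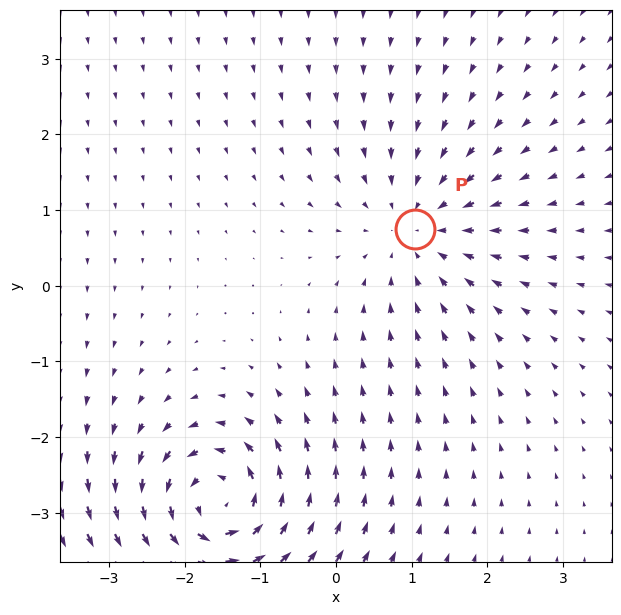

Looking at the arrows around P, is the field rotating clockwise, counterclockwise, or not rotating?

Near P at (1.1, 0.8) the arrows show no circulation. The curl there is ≈0.

not rotating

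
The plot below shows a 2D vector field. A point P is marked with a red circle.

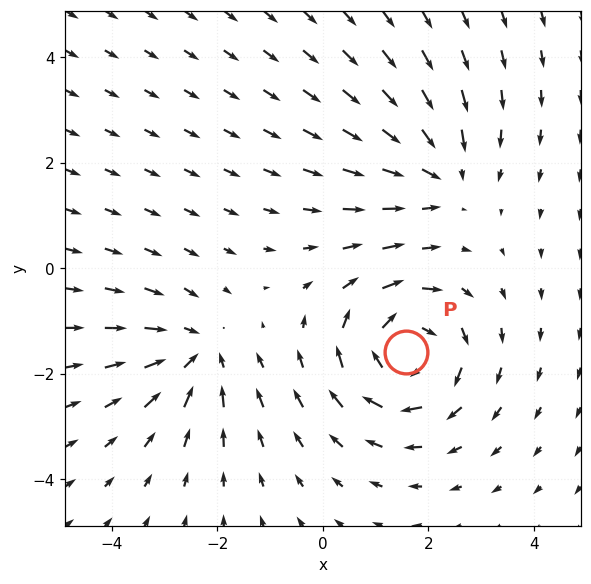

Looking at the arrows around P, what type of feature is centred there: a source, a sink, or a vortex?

At P (1.6, -1.6) the arrows circulate clockwise. Divergence ≈0, curl about -5 — near-zero divergence with nonzero curl is a vortex.

vortex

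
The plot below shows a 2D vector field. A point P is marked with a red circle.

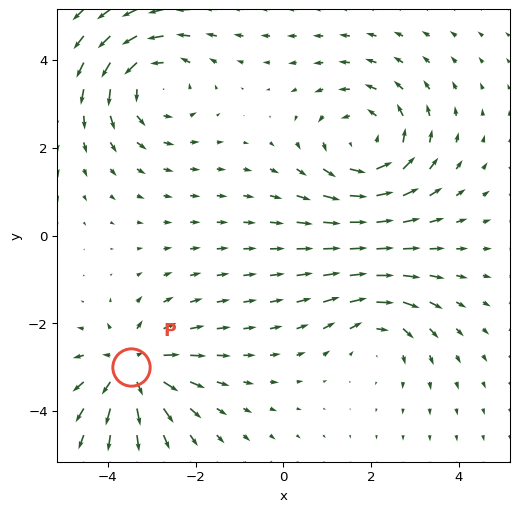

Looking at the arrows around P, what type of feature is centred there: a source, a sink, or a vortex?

source

At P (-3.5, -3.0) the arrows spread outward. Divergence about +4, curl ≈0 — positive divergence with near-zero curl is a source.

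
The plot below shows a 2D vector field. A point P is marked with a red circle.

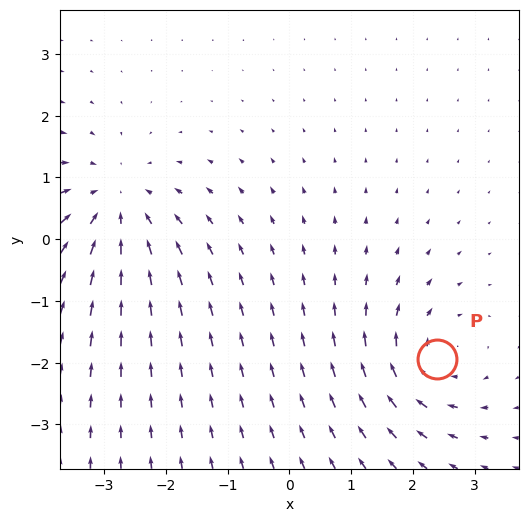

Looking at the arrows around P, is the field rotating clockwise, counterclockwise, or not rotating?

clockwise

Near P at (2.4, -1.9) the arrows circulate clockwise. The curl (z-component) there is about -4; negative curl means clockwise rotation.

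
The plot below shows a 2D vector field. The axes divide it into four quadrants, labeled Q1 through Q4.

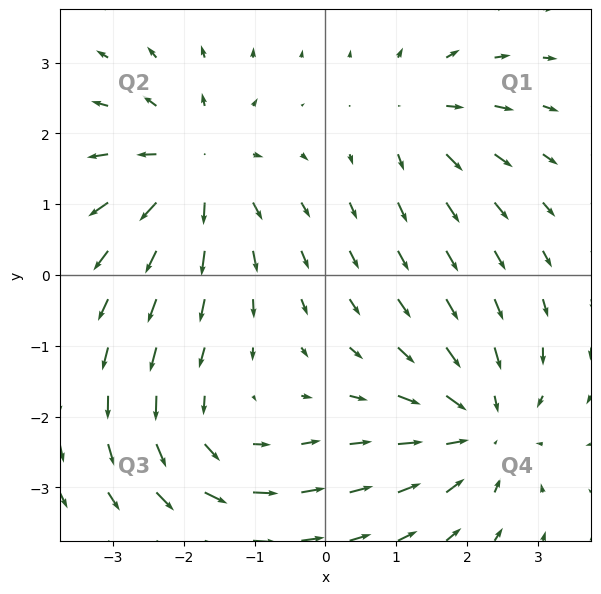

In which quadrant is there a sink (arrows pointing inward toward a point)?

Q4

The sink sits at approximately (2.2, -2.2), which lies in quadrant Q4. The divergence there is about -5, negative as expected for a sink.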